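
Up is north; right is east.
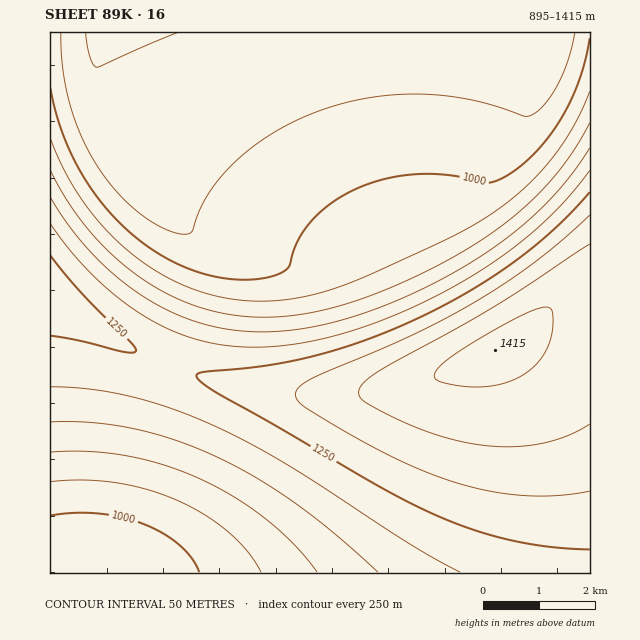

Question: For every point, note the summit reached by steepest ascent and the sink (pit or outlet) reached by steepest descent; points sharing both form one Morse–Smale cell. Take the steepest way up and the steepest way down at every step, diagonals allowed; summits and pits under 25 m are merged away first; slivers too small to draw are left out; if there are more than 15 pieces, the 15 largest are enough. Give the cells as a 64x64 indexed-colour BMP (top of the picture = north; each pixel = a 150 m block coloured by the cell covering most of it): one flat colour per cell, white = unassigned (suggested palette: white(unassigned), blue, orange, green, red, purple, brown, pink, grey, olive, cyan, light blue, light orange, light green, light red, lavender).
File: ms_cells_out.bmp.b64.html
<image width="64" height="64" href="data:image/bmp;base64,Qk12CAAAAAAAAHYAAAAoAAAAQAAAAEAAAAABAAQAAAAAAAAIAAATCwAAEwsAABAAAAAAAAAA////ALR3HwAOf/8ALKAsACgn1gC9Z5QAS1aMAMJ34wB/f38AIr28AM++FwDox64AeLv/AIrfmACWmP8A1bDFACIiIiIiIiIiIiIiIiIiIiIiIiIiIiIiIiIiIiIiIiIiIiIiIiIiIiIiIiIiIiIiIiIiIiIiIiIiIiIiIiIiIiIiIiIiIiIiIiIiIiIiIiIiIiIiIiIiIiIiIiIiIiIiIiIiIiIiIiIiIiIiIiIiIiIiIiIiIiIiIiIiIiIiIiIiIiIiIiIiIiIiIiIiIiIiIiIiIiIiIiIiIiIiIiIiIiIiIiIiIiIiIiIiIiIiIiIiIiIiIiIiIiIiIiIiIiIiIiIiIiIiIiIiIiIiIiIiIiIiIiIiIiIiIiIiIiIiIiIiIiIiIiIiIiIiIiIiIiIiIiIiIiIiIiIiIiIiIiIiIiIiIiIiIiIiIiIiIiIiIiIiIiIiIiIiIiIiIiIiIiIiIiIiIiIiIiIiIiIiIiIiIiIiIiIiIiIiIiIiIiIiIiIiIiIiIiIiIiIiIiIiIiIiIiIiIiIiIiIiIiIiIiIiIiIiIiIiIiIiIiIiIiIiIiIiIiIiIiIiIiIiIiIiIiIiIiIiIiIiIiIiIiIiIiIiIiIiIiIiIiIiIiIiIiIiIiIiIiIiIiIiIiIiIiIiIiIiIiIiIiIiIiIiIiIiIiIiIiIiIiIiIiIiIiIiIiIiIiIiIiIiIiIiIiIiIiIiIiIiIiIiIiIiIiIiIiIiIiIiIiIiIiIiIiIiIiIiIiIiIiIiIiIiIiIiIiIiIiIiIiIiIiIiIiIiIiIiIiIiIiIiIiIiIiIiIiIiIiIiIiIiIiIiIiIiIiIiIiIiIiIiIiIiIiIiIiIiIiIiIiIiIiIiIiIiIiIiIiIiIiIiIiIiIiIiIiIiIiIiIiIiIiIiIiIiIiIiIiIiIiIiIiIiIiIiIiIiIiIiIiIiIiIiIiIiIiIiIiIiIiIiIiIiIiIiIiIiIiIiIiIiIiIiIiIiIiIRERERERESIiIiIiIiIiIiIiIiIiIiIiIiIiIiIiERERERERERERERESIiIiIiIiIiIiIiIiIiIiIiIiERERERERERERERERERERIiIiIiIiIiIiIiIiIiIiIRERERERERERERERERERERERIiIiIiIiIiIiIiIiIiERERERERERERERERERERERERERIiIiIiIiIiIiIiIhERERERERERERERERERERERERERERIiIiIiIiIiIiIRERERERERERERERERERERERERERERERIiIiIiIiIiERERERERERERERERERERERERERERERERESIiIiIiIiERERERERERERERERERERERERERERERERERESERESIhERERERERERERERERERERERERERERERERERERERERIhEREREREREREREREREREREREREREREREREREREREREhERERERERERERERERERERERERERERERERERERERERERERERERERERERERERERERERERERERERERERERERERERERERERERERERERERERERERERERERERERERERERERERERERERERERERERERERERERERERERERERERERERERERERERERERERERERERERERERERERERERERERERERERERERERERERERERERERERERERERERERERERERERERERERERERERERERERERERERERERERERERERERERERERERERERERERERERERERERERERERERERERERERERERERERERERERERERERERERERERERERERERERERERERERERERERERERERERERERERERERERERERERERERERERERERERERERERERERERERERERERERERERERERERERERERERERERERERERERERERERERERERERERERERERERERERERERERERERERERERERERERERERERERERERERERERERERERERERERERERERERERERERERERERERERERERERERERERERERERERERERERERERERERERERERERERERERERERERERERERERERERERERERERERERERERERERERERERERERERERERERERERERERERERERERERERERERERERERERERERERERERERERERERERERERERERERERERERERERERERERERERERERERERERERERERERERERERERERERERERERERERERERERERERERERERERERERERERERERERERERERERERERERERERERERERERERERERERERERERERERERERERERERERERERERERERERERERERERERERERERERERERERERERERERERERERERERERERERERERERERERERERERERERERERERERERERERERERERERERERERERERERERERERERERERERERERERERERERERERERERERERERERERERERERERERERERERERERERERERERERERERERERERERERERERERERERERERERERERERERERERERERERERERERERERERERERERERERERERERERERERERERERERERERERERERERERERERERERERERERERERERERERERERERERERERERERERERERERERERERERERERERERERERERERERERERERERERERERERERERERERERERERERERERERERERERERERERERERERERERERERERERERERERERERERERERERERERERERERERERERERERERER"/>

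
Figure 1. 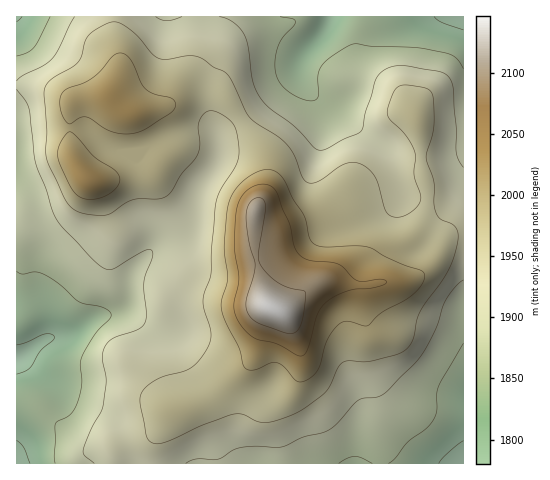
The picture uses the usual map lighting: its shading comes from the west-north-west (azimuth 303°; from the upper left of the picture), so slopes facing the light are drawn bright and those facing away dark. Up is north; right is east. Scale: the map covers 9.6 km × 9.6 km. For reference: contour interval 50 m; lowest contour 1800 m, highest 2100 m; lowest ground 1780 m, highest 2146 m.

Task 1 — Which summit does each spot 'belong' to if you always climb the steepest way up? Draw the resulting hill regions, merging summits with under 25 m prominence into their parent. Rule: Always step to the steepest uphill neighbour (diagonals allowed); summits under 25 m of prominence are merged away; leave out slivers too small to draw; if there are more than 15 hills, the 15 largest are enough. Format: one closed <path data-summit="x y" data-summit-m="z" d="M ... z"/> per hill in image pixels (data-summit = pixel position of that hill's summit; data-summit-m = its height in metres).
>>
<path data-summit="272 308" data-summit-m="2146" d="M463 16l-133 0-8 18-19 21-7 18-38 35-34 22-6 7 0 22-5 10-15 21-7 34-5 8-8 7-21 7-17 17-10 14-3 22-8 12-25 7-27 18-21 3 0-20-12-43 0-13 6-33-1-15-5-18-8-9-10-8 1 284 447-1z"/><path data-summit="88 179" data-summit-m="2049" d="M329 16l-55 0-5 6-27 12-12 11-16 25-3 13-1 27 6 25-6-5-29 3-15 4-23 14-9 1-12 0-12-3-8-5-12-11-9-5-47 1-12 3-6 4 0 43 18 18 5 18 1 15-6 33 0 13 12 43 2 19 19-2 24-17 24-5 8-7 4-8 3-22 10-14 17-17 23-8 9-9 9-39 15-21 5-10 1-12-2-9 7-8 34-22 38-35 9-21 19-21z"/><path data-summit="110 98" data-summit-m="2037" d="M273 16l-256 0-1 118 18-5 47-1 9 5 15 14 17 5 21-1 23-14 27-7 17 0 6 5-6-25 0-19 4-21 12-21 11-12 32-15z"/>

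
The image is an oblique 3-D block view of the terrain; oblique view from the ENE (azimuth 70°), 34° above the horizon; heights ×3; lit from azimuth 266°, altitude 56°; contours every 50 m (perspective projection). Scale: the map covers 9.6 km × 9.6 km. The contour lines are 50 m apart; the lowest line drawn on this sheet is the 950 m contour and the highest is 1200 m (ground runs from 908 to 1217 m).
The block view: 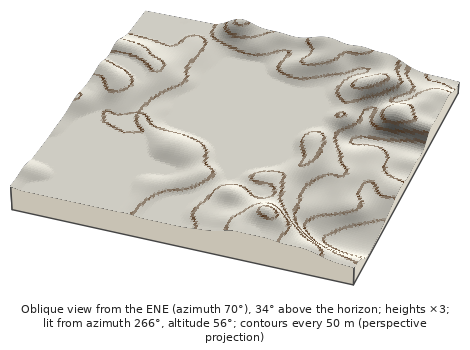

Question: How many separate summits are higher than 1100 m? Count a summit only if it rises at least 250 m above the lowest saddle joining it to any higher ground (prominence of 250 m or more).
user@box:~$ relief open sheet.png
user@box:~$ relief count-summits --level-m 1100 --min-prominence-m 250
1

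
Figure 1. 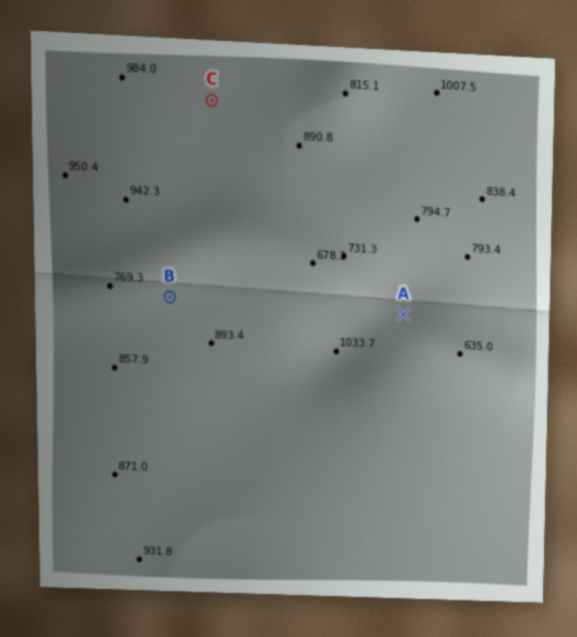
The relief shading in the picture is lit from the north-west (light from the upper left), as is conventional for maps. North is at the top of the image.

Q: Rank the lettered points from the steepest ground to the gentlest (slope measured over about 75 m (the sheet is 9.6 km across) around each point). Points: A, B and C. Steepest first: A B C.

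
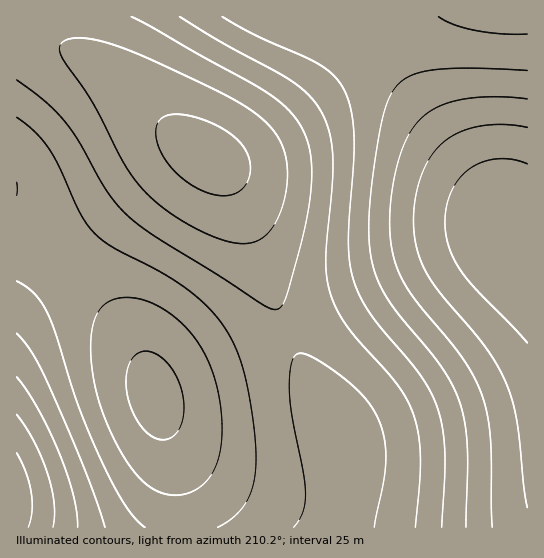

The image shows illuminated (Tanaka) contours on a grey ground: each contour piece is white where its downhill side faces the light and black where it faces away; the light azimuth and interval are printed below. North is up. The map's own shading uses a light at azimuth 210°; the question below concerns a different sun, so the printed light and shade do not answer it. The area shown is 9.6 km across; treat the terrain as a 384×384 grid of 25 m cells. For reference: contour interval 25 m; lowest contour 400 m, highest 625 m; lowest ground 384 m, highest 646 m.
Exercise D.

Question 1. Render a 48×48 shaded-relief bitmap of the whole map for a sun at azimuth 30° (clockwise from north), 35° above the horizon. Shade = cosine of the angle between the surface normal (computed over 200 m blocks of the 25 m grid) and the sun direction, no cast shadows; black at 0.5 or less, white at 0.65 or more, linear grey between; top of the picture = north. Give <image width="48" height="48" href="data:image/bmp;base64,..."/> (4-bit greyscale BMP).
<image width="48" height="48" href="data:image/bmp;base64,Qk32BAAAAAAAAHYAAAAoAAAAMAAAADAAAAABAAQAAAAAAIAEAAATCwAAEwsAABAAAAAAAAAAAAAAABEREQAiIiIAMzMzAERERABVVVUAZmZmAHd3dwCIiIgAmZmZAKqqqgC7u7sAzMzMAN3d3QDu7u4A////AGZlVVREREVVVmZnd3d3d3d3dmZlVVVVZmVVVEREREVVZmZ3d3iIiHd3dmZlVVVVZlVEREM0REVVZmd3iIiIiId3dmZlVVVVZkREMzMzREVWZnd4iIiIiIh3dmZVVVVVZkQzMzMzNEVWZ3eIiIiIiIh3dmZVVVVVZjMzMzMzRFVmd3iImZmIiId3dmVVVVVVZjMyIiMzRFVmd4iJmZmYiId3ZmVVVVVVVjMiIiMzRFZneIiZmZmYiId3ZlVVVVVVVTIiIiMzRVZ3iImZmZmYiHd2ZVVVRFVVVSIiIjM0RWZ4iJmZmZmYh3dmZVVERERVVSIiIzNEVWd4iZmZmZmIh3ZmVVRERERFVTMzMzRFVneImZqqmZmId2ZlVERERERFVTMzM0RFZniJmaqqmZiHd2ZVREQzM0REVTMzNERWZ4iZmqqqmZiHdmVURDMzMzREVTM0REVWd4mZqqqqmYh3ZlVEQzMzMzREVTRERFVmeImaqqqqmYh3ZlREMzMzMzREVURERVZniJmqqqqqmYh2ZVRDMzMzMzREVURFVWZ3iZqqq6qqmYd2ZVRDMzIjMzREVURVVmd4iZqru7qqmYd2VUQzMzIzMzRFVUVVZmeImaq7u7qqmYd2VUQzMzMzM0RFVlVWZneImqq7u7qqmIdmVUQzMzMzM0RFVlVWZ3iJmqu7u7qqmIdmVUQzMzMzNERVZlVmd4iZqru7u7qqmIdmVURDMzMzREVVZlZmd4iZqru7u7qqmIdmVUREMzNERFVWZ2ZneImaq7u7u7qqmIdmVURERERERVVmd2Z3iJmqq7u7u7qpmIdmVVRERERFVVZmd2d3iJmqu7u7u7qpmIdmVVVEREVVVWZnd3d4iZqqu7u7u6qpmHdmVVVERVVVZmZ3eHeImZqru7u7u6qZiHdmVVVVVVVWZnd3iHiImaqru7u7uqqZiHZmVVVVVVVmZ3d4iIiJmqqru7u7qqmYh3ZlVVVVVWZmd3iIiYiZmqq7u7uqqpmId2ZlVVVVVWZnd4iImZmZqqq7u6qqmZiHdmZVVVVVVmZ3eIiJmZmqqqu7uqqpmIh3ZlVVVVVVZmd3iImZmZqqqru6qqmZiHd2ZVVURVVVZmd4iJmZqqqqu7uqqpmIh3ZlVURERFVVZneIiZmqqqq7u7qqqZiHdmVVREREREVWZ3eImZqqqru7u6qqmYh3ZlVERDM0REVWZ3iJmaqqu7u7u6qpmIdmVURDMzMzREVWZ3iJmqqru7u7uqqZiHZlVEMzMzMzRFVmd4iZqqq7u7u7qqmYh2ZVRDMzMzMzRFVmd4iZqqu7u7uqqZmHdmVUQzMiIjMzRFVneImZqqu7u6qqmYh3ZlVEMzIiIjM0RVZneImaqqq7u6qZmId2ZVRDMyIiIjM0RVZniImaqqqqqpmYh3dmVUQzMiIiIzNEVWZ3iJmZqqqqqoiHd2ZVREMzIiIiMzRFVmd3iJmZqqqqqnd2ZlVUQzMyIiIjM0RVVmd4iJmZmZmZmXdmZVVEQzMyIiIzNERVZnd4iJmZmZmZmQ=="/>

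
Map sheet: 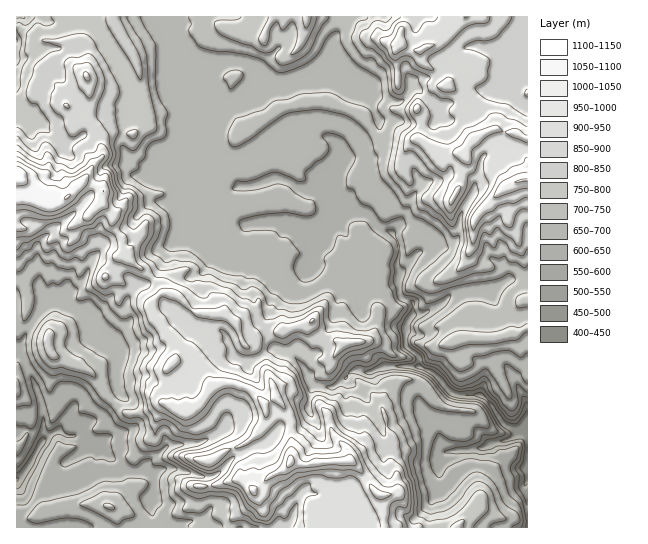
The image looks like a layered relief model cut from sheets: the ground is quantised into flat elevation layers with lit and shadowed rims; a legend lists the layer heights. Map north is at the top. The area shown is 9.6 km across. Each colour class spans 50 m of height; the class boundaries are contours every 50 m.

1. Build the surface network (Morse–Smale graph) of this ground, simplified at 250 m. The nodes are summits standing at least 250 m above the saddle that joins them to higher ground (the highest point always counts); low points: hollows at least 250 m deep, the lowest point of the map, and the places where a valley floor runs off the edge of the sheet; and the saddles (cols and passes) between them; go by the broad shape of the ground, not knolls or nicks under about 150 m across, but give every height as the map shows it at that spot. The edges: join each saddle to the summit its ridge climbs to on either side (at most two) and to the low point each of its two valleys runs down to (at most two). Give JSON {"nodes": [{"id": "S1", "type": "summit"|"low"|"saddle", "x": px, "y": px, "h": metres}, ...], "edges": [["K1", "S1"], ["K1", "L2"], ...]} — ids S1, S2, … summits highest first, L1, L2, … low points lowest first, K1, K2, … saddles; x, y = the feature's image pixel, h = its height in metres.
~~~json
{"nodes": [
{"id": "S1", "type": "summit", "x": 17, "y": 178, "h": 1137},
{"id": "S2", "type": "summit", "x": 525, "y": 181, "h": 1052},
{"id": "L1", "type": "low", "x": 523, "y": 430, "h": 401},
{"id": "L2", "type": "low", "x": 17, "y": 479, "h": 450},
{"id": "K1", "type": "saddle", "x": 153, "y": 279, "h": 855},
{"id": "K2", "type": "saddle", "x": 162, "y": 39, "h": 676}],
"edges": [["K1", "S1"], ["K1", "L1"], ["K1", "L2"], ["K2", "S1"], ["K2", "S2"], ["K2", "L1"]]}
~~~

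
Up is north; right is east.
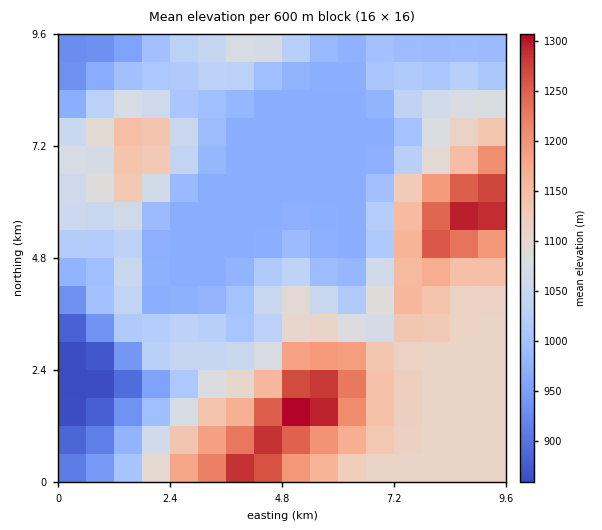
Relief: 860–1320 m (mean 1060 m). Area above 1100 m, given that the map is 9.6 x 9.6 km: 32.4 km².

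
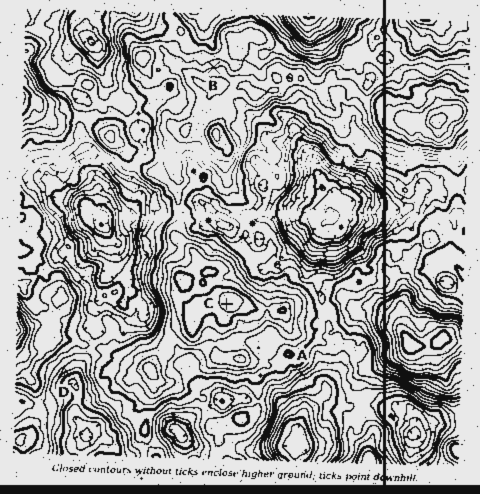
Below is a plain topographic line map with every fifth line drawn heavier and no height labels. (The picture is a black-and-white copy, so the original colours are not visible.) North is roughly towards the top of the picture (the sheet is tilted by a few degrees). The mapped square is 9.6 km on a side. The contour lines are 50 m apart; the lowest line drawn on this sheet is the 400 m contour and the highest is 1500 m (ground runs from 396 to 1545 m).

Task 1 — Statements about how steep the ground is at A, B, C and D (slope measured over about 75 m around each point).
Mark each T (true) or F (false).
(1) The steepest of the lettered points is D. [F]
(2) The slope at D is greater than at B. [T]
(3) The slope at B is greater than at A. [F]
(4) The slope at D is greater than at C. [T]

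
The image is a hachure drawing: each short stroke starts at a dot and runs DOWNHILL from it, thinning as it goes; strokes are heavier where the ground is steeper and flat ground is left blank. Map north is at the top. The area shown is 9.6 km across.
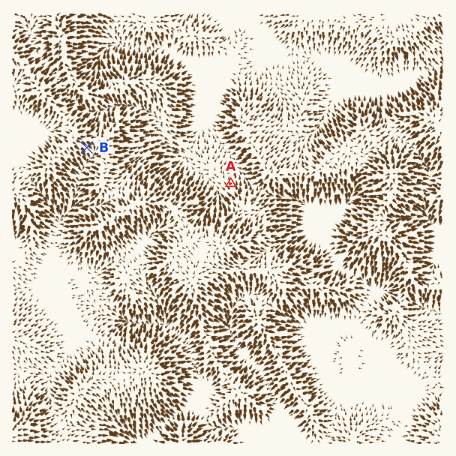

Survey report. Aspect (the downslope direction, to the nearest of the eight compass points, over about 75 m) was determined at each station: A N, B SE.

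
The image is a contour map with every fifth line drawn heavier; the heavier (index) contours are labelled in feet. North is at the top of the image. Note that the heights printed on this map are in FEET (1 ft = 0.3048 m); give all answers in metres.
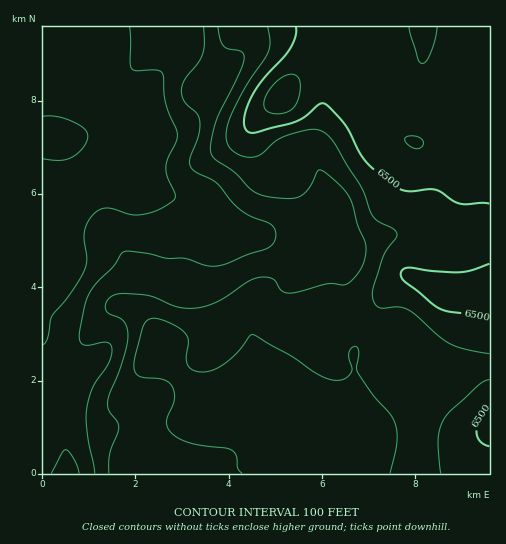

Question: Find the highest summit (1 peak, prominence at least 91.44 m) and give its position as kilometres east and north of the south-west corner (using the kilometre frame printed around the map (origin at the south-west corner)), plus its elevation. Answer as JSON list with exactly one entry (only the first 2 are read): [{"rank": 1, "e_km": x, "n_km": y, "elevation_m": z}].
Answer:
[{"rank": 1, "e_km": 5.16, "n_km": 8.11, "elevation_m": 2028}]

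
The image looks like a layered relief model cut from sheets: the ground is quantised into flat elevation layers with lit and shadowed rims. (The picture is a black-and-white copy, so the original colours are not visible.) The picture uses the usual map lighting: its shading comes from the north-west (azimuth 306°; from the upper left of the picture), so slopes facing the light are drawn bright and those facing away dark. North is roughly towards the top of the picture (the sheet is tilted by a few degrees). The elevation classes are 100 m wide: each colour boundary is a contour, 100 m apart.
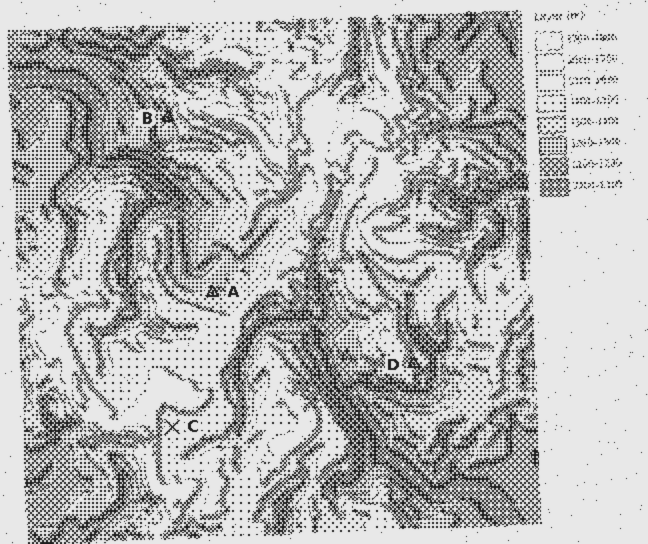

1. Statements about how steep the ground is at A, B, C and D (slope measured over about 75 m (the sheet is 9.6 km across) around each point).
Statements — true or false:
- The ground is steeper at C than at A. false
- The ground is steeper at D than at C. true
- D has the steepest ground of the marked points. false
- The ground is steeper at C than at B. false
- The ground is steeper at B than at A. true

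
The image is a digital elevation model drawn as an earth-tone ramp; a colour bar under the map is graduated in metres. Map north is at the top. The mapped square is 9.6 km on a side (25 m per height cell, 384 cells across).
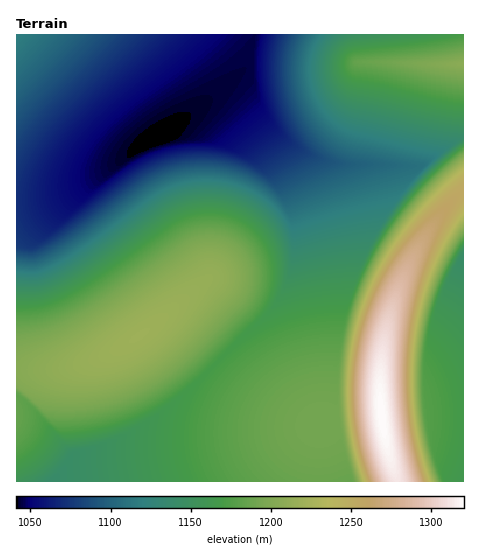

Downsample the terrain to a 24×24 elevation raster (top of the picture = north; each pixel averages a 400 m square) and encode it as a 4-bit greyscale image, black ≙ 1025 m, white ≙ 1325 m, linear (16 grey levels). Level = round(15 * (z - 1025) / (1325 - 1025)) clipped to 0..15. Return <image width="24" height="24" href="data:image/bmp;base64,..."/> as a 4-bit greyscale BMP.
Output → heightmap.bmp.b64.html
<image width="24" height="24" href="data:image/bmp;base64,Qk2WAQAAAAAAAHYAAAAoAAAAGAAAABgAAAABAAQAAAAAACABAAATCwAAEwsAABAAAAAAAAAAAAAAABEREQAiIiIAMzMzAERERABVVVUAZmZmAHd3dwCIiIgAmZmZAKqqqgC7u7sAzMzMAN3d3QDu7u4A////AHZmZnd3eIiIiK7sh3dmZnd3iIiIiM7rh4d3d3d3iIiIic/qd4iIiHd3iIiIid/qd4mZmYh3eIiIid/Zd5mZmZmHeIiIid/Zd5mZqpmYd4iIid7Zd5mZqqqZh3eIiM7ad4iJmaqpmHd3eL7ad3eImZqpmYd3d63bd2Z3iJmZmYd3d4zchkVWd4mZmYhmZnrcpzNFZniJmYdmZmi8uCIjRWeIiHZVVVasyiIiNFZ3d2VEVVV6yyIhI0VWZlREREVYqyIhESNERDMzRERFiiIhERIiIiIzNERFVzIiERERESIjRFVVZjMiIRERERI0VVZmZzMyIhERERI0Vmd3d0MzIiERERI0Z3eIiEQzMiIRERI0Z4iImURDMyIhERI0Vnd3eA=="/>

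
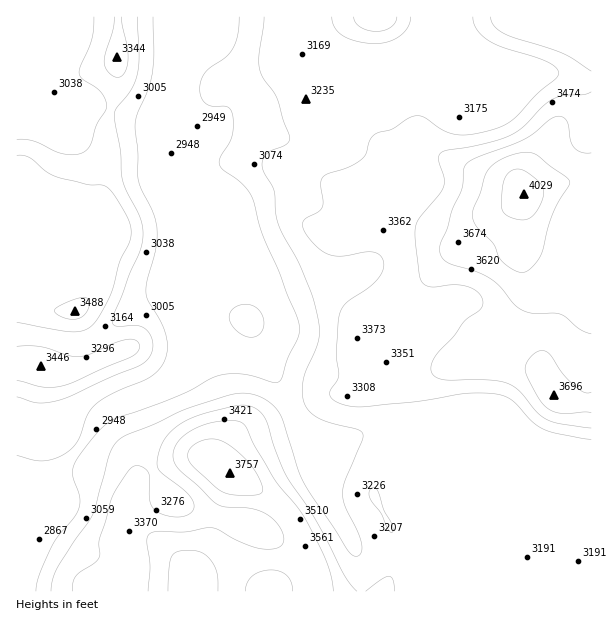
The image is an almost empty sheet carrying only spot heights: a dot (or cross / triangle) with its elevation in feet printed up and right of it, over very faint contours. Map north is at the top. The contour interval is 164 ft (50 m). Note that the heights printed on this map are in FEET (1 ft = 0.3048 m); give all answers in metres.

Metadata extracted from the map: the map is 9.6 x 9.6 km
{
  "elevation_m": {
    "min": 850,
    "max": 1230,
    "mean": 990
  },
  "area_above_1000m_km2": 36.7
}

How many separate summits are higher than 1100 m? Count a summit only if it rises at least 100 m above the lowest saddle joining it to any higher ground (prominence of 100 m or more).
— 2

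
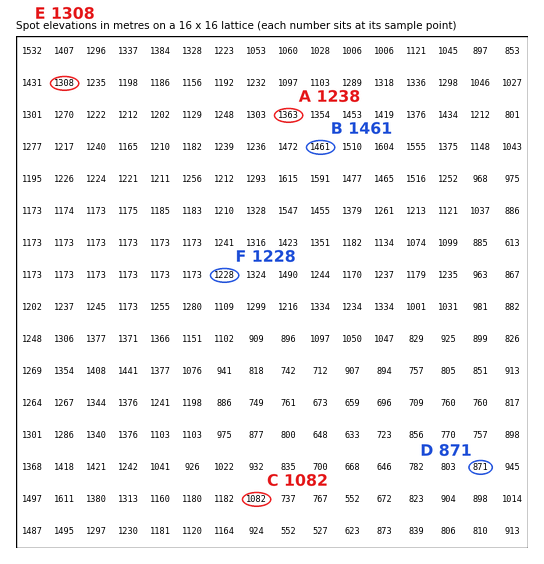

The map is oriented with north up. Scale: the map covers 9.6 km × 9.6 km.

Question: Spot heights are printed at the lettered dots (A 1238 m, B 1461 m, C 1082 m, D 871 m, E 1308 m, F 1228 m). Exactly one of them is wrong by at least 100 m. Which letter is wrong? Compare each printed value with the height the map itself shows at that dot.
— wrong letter A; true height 1363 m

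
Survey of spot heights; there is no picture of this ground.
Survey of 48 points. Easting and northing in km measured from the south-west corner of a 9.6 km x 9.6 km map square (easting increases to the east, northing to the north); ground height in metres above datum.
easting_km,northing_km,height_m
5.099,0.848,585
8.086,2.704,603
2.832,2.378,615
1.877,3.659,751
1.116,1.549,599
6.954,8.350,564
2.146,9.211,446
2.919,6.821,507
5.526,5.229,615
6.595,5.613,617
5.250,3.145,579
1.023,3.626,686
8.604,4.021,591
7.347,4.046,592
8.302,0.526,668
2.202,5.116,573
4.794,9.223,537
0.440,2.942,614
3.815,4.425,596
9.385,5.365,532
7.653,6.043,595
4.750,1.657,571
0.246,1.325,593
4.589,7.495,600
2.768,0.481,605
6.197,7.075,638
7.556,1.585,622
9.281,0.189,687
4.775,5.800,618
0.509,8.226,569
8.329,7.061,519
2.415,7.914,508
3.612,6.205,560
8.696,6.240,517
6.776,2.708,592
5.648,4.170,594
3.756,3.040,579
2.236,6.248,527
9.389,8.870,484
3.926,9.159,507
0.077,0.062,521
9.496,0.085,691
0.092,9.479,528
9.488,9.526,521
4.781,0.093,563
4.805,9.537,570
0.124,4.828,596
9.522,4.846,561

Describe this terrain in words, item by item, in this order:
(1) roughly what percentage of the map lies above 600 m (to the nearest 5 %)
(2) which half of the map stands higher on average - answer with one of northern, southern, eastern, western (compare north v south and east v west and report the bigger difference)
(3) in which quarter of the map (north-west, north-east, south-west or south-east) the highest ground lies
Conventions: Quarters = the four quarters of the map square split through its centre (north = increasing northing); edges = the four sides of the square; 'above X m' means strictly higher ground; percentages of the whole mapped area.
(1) About 35 % of the map lies above 600 m.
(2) The southern half stands higher on average than the northern half.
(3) The highest ground is in the south-west quarter.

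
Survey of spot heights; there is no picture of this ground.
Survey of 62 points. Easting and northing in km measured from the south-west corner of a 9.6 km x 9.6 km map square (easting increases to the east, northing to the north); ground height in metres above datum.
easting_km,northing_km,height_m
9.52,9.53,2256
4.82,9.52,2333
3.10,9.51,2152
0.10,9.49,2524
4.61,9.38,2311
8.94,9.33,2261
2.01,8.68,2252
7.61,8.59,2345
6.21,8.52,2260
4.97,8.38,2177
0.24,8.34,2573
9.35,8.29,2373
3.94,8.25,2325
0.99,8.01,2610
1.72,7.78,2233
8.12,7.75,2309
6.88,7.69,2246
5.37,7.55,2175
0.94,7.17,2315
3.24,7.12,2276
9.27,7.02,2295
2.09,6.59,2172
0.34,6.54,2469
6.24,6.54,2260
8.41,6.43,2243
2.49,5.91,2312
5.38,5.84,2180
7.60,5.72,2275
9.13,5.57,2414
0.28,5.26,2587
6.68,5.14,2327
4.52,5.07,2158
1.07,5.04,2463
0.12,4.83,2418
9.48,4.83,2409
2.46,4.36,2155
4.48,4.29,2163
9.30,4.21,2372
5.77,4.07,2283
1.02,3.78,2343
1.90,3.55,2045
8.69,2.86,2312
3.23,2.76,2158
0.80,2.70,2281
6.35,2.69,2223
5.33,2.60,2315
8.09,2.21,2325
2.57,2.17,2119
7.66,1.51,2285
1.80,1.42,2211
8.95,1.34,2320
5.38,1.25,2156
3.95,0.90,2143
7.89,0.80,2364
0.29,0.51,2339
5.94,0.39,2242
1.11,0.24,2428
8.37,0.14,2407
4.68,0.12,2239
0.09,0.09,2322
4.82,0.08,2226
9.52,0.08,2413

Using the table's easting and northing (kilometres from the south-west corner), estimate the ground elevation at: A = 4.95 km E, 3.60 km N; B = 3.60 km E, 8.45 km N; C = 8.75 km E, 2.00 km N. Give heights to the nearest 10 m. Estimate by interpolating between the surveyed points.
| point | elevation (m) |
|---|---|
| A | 2230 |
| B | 2320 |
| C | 2300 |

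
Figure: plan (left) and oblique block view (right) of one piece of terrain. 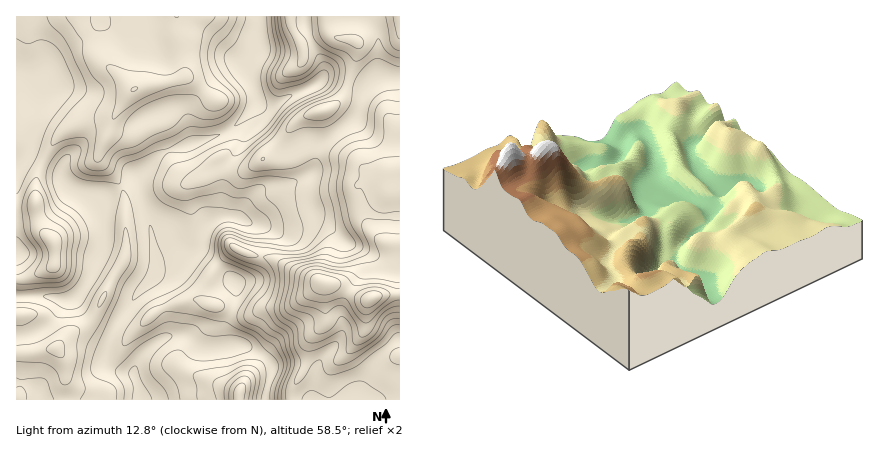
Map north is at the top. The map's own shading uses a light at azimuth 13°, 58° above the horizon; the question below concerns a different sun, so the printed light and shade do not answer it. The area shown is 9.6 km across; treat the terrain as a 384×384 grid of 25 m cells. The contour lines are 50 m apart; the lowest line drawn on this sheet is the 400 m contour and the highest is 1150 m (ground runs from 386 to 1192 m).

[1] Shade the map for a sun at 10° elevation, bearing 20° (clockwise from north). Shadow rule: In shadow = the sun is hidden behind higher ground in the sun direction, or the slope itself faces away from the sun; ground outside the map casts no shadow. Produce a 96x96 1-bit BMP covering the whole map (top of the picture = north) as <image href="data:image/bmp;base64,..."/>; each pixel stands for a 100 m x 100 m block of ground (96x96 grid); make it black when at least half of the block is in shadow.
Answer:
<image width="96" height="96" href="data:image/bmp;base64,Qk2+BAAAAAAAAD4AAAAoAAAAYAAAAGAAAAABAAEAAAAAAIAEAAATCwAAEwsAAAIAAAAAAAAA////AAAAAAAAAAAAAAAAB+AAAAAAAAAAAAAAB4AAgAAAAAAAAAAAB4AB4AAAAAAAAAAAB8AB8AAAAAAAAAAAB+AB+AAAAAAAAAAAB/AB/AAAAAAAAAAAB/AB/AABgAAAAAAAB/gB/gABwAAAAAAAB/4A/wADwAAAAAAAD//w/wABgAAAAAAAH//4/8AAAAAAAAAD///5/+AAAAAAAAAH//////AAAAADgAAH//////gAAAADwAAH//////wAAAABwAAP//8///wAAAAB5wwH//+P/h4AAAAA//+H///A/x8AAAAAf//H///g/78AAAAAB//j///w//8AAAAAA//gH//w//8AAAAAA//gB//9//8AAAAAAf+AAH////8AAAAAAAAAAA////8P4AAAAAAAAAP//H//8AAAAAADAAD/4AH/+AAAAAAPwAA/AAD/+AAAAAAf4AAAAAD//AAAAAA//AAAAAA/+AAAAAA//4AAAAAP8AAAAAA//8AAAAAD4AAAAAA//+AAAAAAAAAAAAA//8AAAAAAAAAAAAA//4AAAAAQAAAAAAA//AAAAAA+AAAAAAA/4AAAAAB/AAAAAAB/gAAAAAB/AAAAAAB+AAAAAwB/AAAAAAA4AAAAH8B+AAAAAAAAAAAAP4B8AAAAAAAAAAAAfwB4AAAAAAAAAAAAfgAgAAAAAAAAAAAAfAAAAAAAAAAAAAAAeAAAAAAAAAAAAAAAcAAAAAAAAAABgAAAAAAAAAAAB4ADwAAAAAAAAAAAD8AH4AAAAAAAAAAAH+AH4AAAAAAAAEAAH/4P8AAAwAAAAfAAH/8P8AAAQAAAAfwAD4+H/AAAAAAAA/4AAAMH/gAAAAAAA/8AAAAH/4AAAAAAA/8AAAAA/+AAAAAAA/8AAAAAf/gAAAAAA/8AAAAAP/wAAAAAA/4cAAAAP/wAAAAAAHg+AAAADgAAAAAAGAA/AAAAAAAAAAAAPAB/wAAAAAAAAAAAPgB/8AAAAAAAAAAAHwB/+AAAAAAAAAAAH4AD/gAAAAAAAAAAH4AAfx8AAAAAAAAAD4AAP5/AAADwAAAAAAAAB5/gAAH4AAAAAAAAAB/wAAH8AAAAAAAAAB/wAAH8AAAAAAAAAA/4AAH+AAAAAAAAAAf4AAD+AAAAAAAAAAH8AQAAAAAAAAAHwABwA8AAAAAAAAAH+AAAA+AAAAAAAAAD/4AAB/gAAAAAAAAB/8AAB/wAAAAAAAAA/+AAB/8AAAAAAAAAD+AAA//4AAAAAAAAAAAAA//+AAAAAAAAAAAAA///AAAAAAAAAAAAAP//gAwAAYAAAAAAAA//gBwAAcAAAAAAAAH/wB4AAYAAAAAAAAA/4B8AAAAAAAAAA4A/8B8AAAAAAAAAA+A/8B8AAAAAAAAAA/A/+B8AAAAAAAAAA/g/+A8AAAAAAAAAA/w/8AcAAAAAAAAAA/g/AAAAAAAAAAAAA/gcAAAAAAAAAAAAAfgQAAAAAAAAAAAAAfAAAAAAAAAAAAAAAfAAAAAAAAAAAAAAAeAAAAAAAAAAAAAAAeAAAAA="/>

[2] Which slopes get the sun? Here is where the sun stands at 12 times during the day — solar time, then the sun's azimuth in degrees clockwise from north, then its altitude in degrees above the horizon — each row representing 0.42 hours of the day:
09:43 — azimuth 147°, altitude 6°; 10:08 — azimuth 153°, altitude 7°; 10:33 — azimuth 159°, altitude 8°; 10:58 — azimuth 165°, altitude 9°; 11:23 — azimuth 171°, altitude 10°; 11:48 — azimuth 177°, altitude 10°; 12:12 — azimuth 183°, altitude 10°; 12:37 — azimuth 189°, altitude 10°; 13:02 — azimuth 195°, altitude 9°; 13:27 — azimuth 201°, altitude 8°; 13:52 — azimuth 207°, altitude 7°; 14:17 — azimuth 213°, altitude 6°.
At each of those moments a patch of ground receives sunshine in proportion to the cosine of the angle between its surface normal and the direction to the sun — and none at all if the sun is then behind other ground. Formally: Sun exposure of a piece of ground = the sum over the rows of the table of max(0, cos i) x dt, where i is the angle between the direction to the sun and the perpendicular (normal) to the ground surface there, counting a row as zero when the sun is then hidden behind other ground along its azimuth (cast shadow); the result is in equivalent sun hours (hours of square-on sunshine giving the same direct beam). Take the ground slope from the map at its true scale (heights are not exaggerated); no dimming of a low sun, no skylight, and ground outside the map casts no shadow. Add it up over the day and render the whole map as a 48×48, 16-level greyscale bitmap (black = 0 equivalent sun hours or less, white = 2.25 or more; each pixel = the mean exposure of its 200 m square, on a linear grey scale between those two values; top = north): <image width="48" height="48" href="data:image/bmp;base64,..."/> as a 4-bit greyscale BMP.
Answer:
<image width="48" height="48" href="data:image/bmp;base64,Qk32BAAAAAAAAHYAAAAoAAAAMAAAADAAAAABAAQAAAAAAIAEAAATCwAAEwsAABAAAAAAAAAAAAAAABEREQAiIiIAMzMzAERERABVVVUAZmZmAHd3dwCIiIgAmZmZAKqqqgC7u7sAzMzMAN3d3QDu7u4A////AEVVZ4dmZVVVZmZlVWZVZ3VVZ2ZmVVVWZkVmaJdUQyNGeIdlVVQhR3QzaYd3ZmZmdmZ3ZnUyEBJGiYd2ZDIAA2QhN4eJmHZmZoiJh3ZTIkVWZ3dkIQAAACMiJHd6y6hmZqqqqHdmRXl1RFUxAAAAABNVRHdXvblmZ3eJl1VnZXmnMiIiEAAAABR4mZpzWtyWVRETRUVndViqYhATRDIAAEeIis3HNt/qUiEAAUZ4hkWctzIjVmVDNoqoZpzshZ7+lXYxACRol0Na3Jh2ZneL7szchVi9pmm7uqmFIAE3mEIlrLuqmImb3brOyFV5mZqqzmZlIAAUiWMRSKu7vMuFWJms3Kh3i83d7gAAAAADeYUhAViqmYdiI1VXvdy7u6zv/wAAEhASSJZBAAEkUyEhEREjWM3d2VWL3Yd5rKUhFYdTEAAAJDISEQIzNHqrpRABIs3//9lCEnl0MhAAFGQzMiNERFZlUgAAACSN/rhTEWqWVDIRElZniIdlQyEAAAAAAAAkd3ZTITiXVEQyESe+/8l0EAAAAAAAAhETRVVUMiVmVVRDIRj//JYgAAAAAAAAJEVndmZlQzNVVVVEMjjbUhAAAAAAAAADRXm5ZWd2REREVVVVQ0VBAAAAAAAAAABGVImFIkVVREREVVVWVDEAAAAAAAAAABNBAGZBABI0RFREVVVmZCAAAAAAAAAAATQQAFZBAAEjREREVWZ3ZUEAAAAAEAAAAkMyI1d0AAEkREM0VoiYdlQQABIzMhAAE0RWZkVUEAE0REM0aKu6mHVCEkVUMyIiRmVndyISIRNEVVM0aKq7uod5hUVEMyM1d2VmZiEBIjRneHQ0Vmd3mqmZqWVEMyNFVVVVVSITQ0et7ZREQzREVniIm6l2UyI0RFVVVTIlZVnf/IZmQyIjNFVVesyph1REQ1VEVTImh1VpqIq5ZCEAE1VCJYh3eIhmVEQyIkQ1qnQ0eb3tpjEAACRBASRVVXdUMhEQAGU0jMlUarzMy4UgAAARAAFGVVUyEAABIlVDSd2VR5h5vNyWMQAAAAA2dmZSEAADRVVDJHmWRWVFeau7qWIAEAAViZmGIAAkVUVDIjVmVXdURFeavMyDEQABWs3KUhFFVERDIRNFRGmXVEVoms23MRAAA3rMpkREMkREMhEjM1m7mGZneJq4QhEQAAEliFQyEEREMhEjNEes3LqZhlREMiRBAAAAJlMQAEVURDM0VVVovMzLlRABE0eWIAAABFQgAFVVVVVnh2QjRWiZdBAAE1eslAAAFWUyEVVVVWeIh1IQABJEQyERI0RZzGEAJYdUVWZlVniHZTERESMzMyESMzISWbUSVpmIiXdmZ3d1QyIjM0VEREMzNDERNXm9qJuqvHd3eIdTMzRERVZVVWZlRDM0Zljv26qprHd3iIdTM0RVVWZlVniGVEVohUnMqXZ3eWZ4mHZUREVVVVVVVomXVEWJcziFMiJGZmZniHZVRFVVVVVVV5mYZUV4Y0ZTIRJGZmZmZ2ZVVVVVVVVVZ3d3ZUVmZVZVREVWZg=="/>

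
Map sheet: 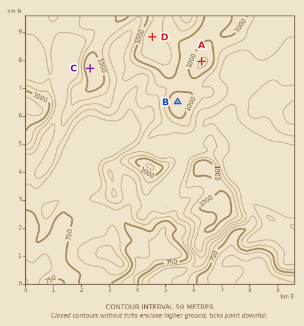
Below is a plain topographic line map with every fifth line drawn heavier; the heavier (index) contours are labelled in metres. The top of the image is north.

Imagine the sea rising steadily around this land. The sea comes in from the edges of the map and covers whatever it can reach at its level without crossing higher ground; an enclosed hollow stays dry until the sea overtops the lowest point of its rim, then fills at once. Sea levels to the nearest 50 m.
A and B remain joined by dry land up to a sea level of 1000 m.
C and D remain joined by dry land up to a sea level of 950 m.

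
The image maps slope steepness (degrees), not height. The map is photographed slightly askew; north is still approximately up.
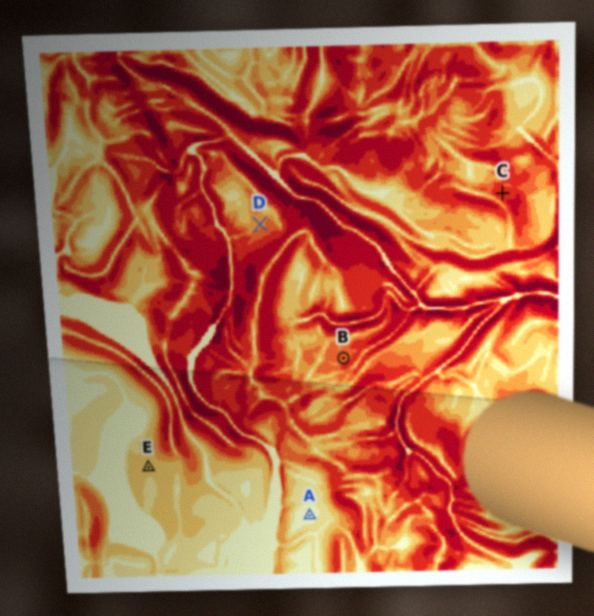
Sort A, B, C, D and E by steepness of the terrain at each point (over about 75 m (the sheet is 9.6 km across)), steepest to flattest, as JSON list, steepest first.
["C", "B", "D", "E", "A"]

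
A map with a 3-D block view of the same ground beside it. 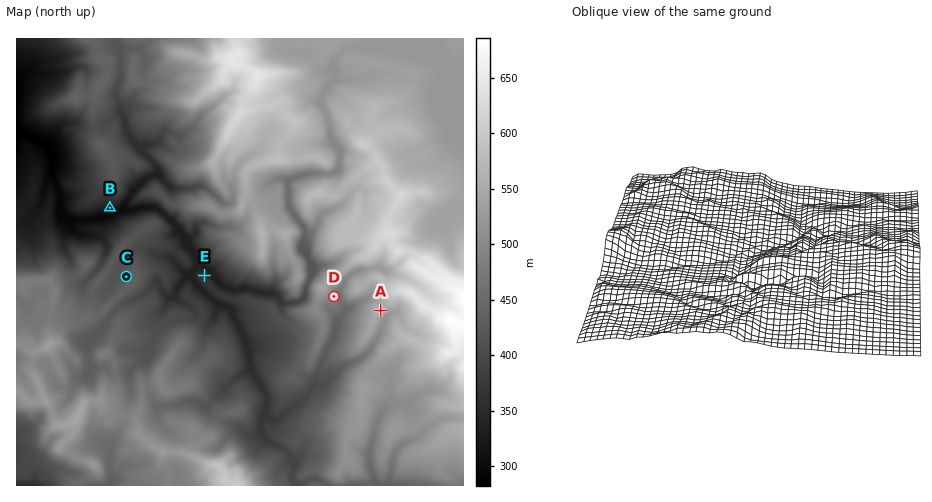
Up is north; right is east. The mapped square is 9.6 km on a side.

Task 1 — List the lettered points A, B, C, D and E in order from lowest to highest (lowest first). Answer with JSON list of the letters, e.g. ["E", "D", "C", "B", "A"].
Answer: ["B", "E", "C", "D", "A"]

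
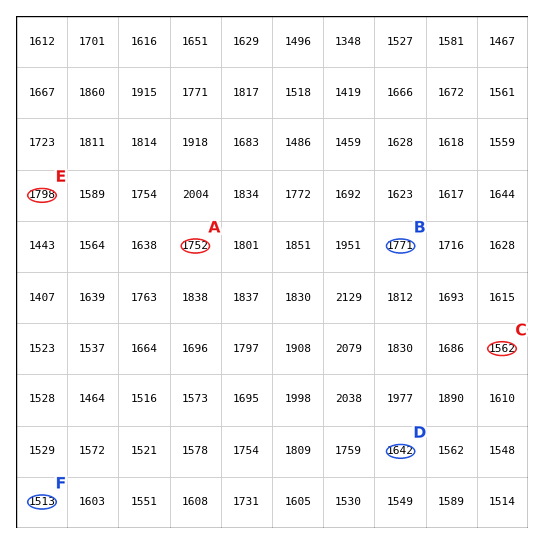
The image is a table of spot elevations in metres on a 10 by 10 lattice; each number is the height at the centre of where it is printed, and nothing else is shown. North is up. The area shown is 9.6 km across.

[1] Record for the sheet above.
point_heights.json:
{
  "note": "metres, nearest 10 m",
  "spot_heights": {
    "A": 1750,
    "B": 1770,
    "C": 1560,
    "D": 1640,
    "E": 1800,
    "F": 1510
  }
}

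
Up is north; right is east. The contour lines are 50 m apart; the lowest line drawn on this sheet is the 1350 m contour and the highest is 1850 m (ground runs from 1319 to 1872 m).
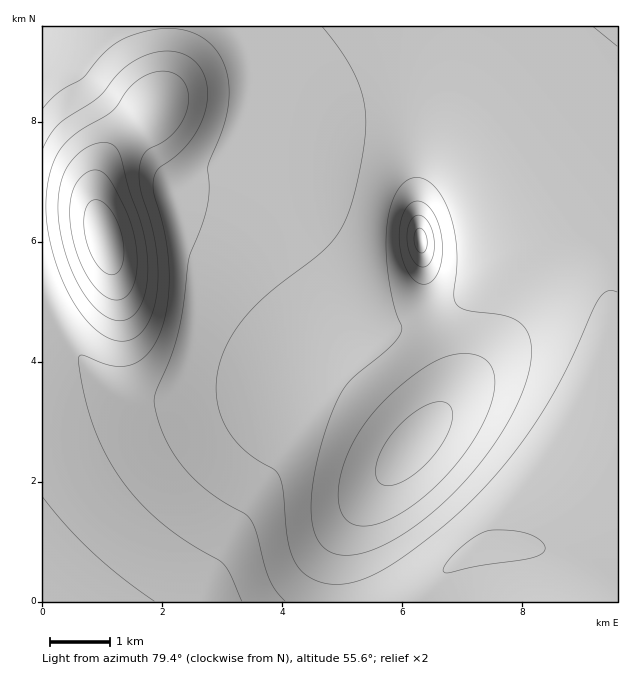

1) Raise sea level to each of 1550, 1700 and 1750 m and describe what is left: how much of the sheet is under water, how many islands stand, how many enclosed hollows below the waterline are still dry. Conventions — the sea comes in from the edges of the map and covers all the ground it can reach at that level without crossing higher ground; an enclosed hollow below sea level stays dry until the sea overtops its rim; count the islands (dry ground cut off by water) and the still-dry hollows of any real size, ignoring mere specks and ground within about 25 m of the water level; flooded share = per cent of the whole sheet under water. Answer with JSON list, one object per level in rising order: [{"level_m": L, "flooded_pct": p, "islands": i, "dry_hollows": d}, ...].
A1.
[{"level_m": 1550, "flooded_pct": 18, "islands": 0, "dry_hollows": 0}, {"level_m": 1700, "flooded_pct": 87, "islands": 1, "dry_hollows": 0}, {"level_m": 1750, "flooded_pct": 94, "islands": 2, "dry_hollows": 0}]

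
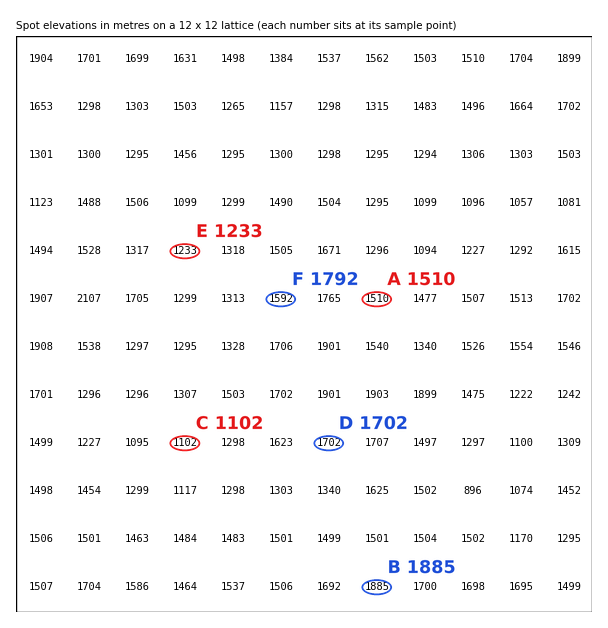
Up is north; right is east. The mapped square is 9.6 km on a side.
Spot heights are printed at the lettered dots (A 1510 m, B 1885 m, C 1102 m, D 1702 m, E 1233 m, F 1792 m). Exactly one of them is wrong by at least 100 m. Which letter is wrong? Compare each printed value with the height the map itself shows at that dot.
F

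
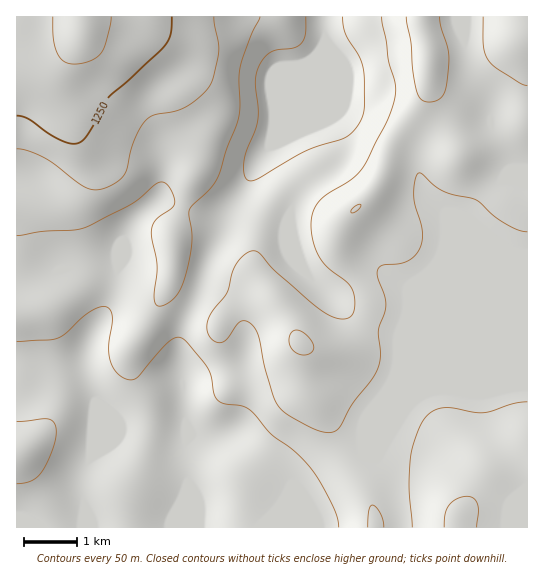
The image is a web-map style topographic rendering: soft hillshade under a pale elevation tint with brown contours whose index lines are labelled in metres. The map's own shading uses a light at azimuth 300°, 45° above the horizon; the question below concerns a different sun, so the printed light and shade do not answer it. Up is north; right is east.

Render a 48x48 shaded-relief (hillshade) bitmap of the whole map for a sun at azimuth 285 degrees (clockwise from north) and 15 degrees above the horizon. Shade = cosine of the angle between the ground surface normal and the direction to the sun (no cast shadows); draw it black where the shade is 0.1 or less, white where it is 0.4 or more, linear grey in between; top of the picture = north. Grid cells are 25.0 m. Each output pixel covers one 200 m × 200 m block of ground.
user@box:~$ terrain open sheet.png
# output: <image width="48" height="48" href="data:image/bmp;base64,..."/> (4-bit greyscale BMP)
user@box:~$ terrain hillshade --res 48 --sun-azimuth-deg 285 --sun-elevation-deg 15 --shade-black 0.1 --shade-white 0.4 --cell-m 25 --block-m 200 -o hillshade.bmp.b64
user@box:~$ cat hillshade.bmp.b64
<image width="48" height="48" href="data:image/bmp;base64,Qk32BAAAAAAAAHYAAAAoAAAAMAAAADAAAAABAAQAAAAAAIAEAAATCwAAEwsAABAAAAAAAAAAAAAAABEREQAiIiIAMzMzAERERABVVVUAZmZmAHd3dwCIiIgAmZmZAKqqqgC7u7sAzMzMAN3d3QDu7u4A////AIiHd4iZh2eIibuoiIiIiry5eJvMqHd4iIiHd4mZh2Z4ibuoiIiImryoeJvMqHd4iIh3Z4mZh2Z4ibuoh4iImruoeJu7qYd3iHdmZ4mZh2Znibuoh4iJq7qYiJq7qZh3iGVVZ4mph2ZnirqYh3iJq7qYiJqqqpiHeFVEVompmGZnmrqZiIiaqqmIiJmqqqmIiGVERniamHZ4mqqpmIiaqpiIiJmaqqmIiHZERXiJqXZ4iZqqmZmqqYiIiJmaqpmImYhlRWiImYZniJmqqpmpmIiIiJmZmZiZmZmGVGiImYZniIiau6mZh3eIiImZmIiZmZmXZWiImYZnmZiJu6mYdmeIiImZiIiZmYmYZWeJmXZXq6iJq7qYdmd4iIiIiIiJmYiIdmiZmGVXrLmJq7qXdmd3iIiIiIiIiIiIdnmph2VorMqJq6qXdmZ3iIiIiIiIiHeHd4q6hlRorMqZq6qHZmZneIiIiIiIiHd3Z5u6hURYvLmJu7qHZmZmeIiIiIiIiHd3ZovLlkNYu6h4vMqHZmZmeIiIiIiIiHd2VXrMp1NYu5dorMqHZmd3eIiIiIiIiHd2VGm8uWRYu5doq8qGZ3h3eIiIiIiIiHd2VFesyoZXq6h4q6l2Z4iHd4iIiIiIiIiHZVaLu5dWmqmJqphmaJmYd4iIiIiIiIiIdmZ5u6hleamZqodmeaqYd4iIiIiIiIiIh3Z5q7p1aaqZqXZniZmId4iIiIiIiIiIiHd4q7uFWKqpmGZ4mZiHeIiIiIiIiHd4iHd4m8uFRquph2eJqYd3iHeIiIiIiHd3iHd4m8yVNZu6hmeauXZniHd4iIiIiHd3d3Znm8yVNXq6hnibunZneHd4iIiIiHd3d2VWm8uGRWmql3isyoZWd3d4iIiIiHd3d2VViruWVWiql3isy5ZVZnd4iIiIiIiIh3VEaJqXZWeaqHis3KhlVnd4iIiIiIiImIZURXmoZVaKqYibzcqFRWeIiIiIiIiJmYdlQ1ipdERoqpiKvNynVWeIiIiIiIiZqYd2VEeqhTNHq6mIms3KZVeJiHd4iIiaqXd2VFeahjI1irqYia3chWeamGZniIiamHZmVVeJh0IkeaupmJzdlmiaqGVniImZl2VVVWeIh1ISV5q6qZvdp2iaqHZniJmZh2VVVWeIh2MSNoiaqqvduXiamHd4iJmYh2VVVWd3h2QhJYiImqvN2oiJh3eJmYmYh2VVVWd3d2UxJXiIiJvN3KiIh2eJqYiId2ZVVXd2ZmUxJXiIiIrM3cqHdmeJqoiHdmZlVWeHZlQhJYiIiIrMzduGZmeJmYiHdmZlRFeIdlQhJoiIiIrMveyWVneJmYiIdmZmREVnd1MRJYiIiIrMzOyVVniZmIiIh2ZmVEVWd1MhFGeIiIrMzNyVVomZmIiZmGVWZVVVZlQyI1ZmiJvMvNyWVpqqmIiaqXVVZmVVZlRDNFZVeau7vNyGV5u7qYiaqXVVZmVVVVRVVWVEabu6vNt1Z5vLqYiaqnVVZmVVVVRWZmQ0esy6vdp1aJvLqQ=="/>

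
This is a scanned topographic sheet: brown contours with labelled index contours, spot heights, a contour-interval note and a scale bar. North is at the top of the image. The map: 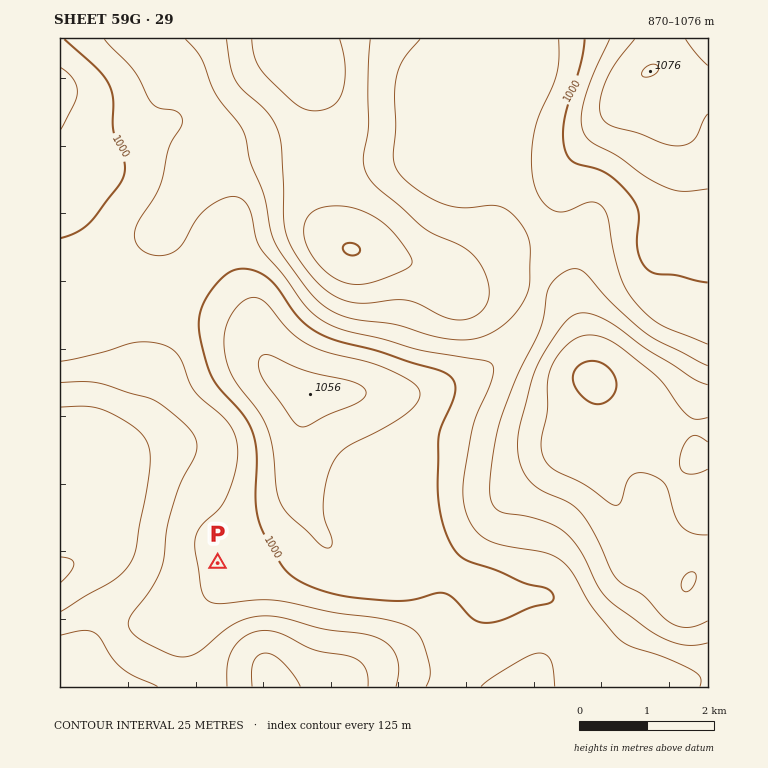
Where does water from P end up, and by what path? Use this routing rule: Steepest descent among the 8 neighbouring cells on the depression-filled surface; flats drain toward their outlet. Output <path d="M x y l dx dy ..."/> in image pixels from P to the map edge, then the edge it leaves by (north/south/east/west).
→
<path d="M218 563l-68 0-9-5-5 0-1-2-10 0-2-1-37 0-7 5-19 8"/>
exit: west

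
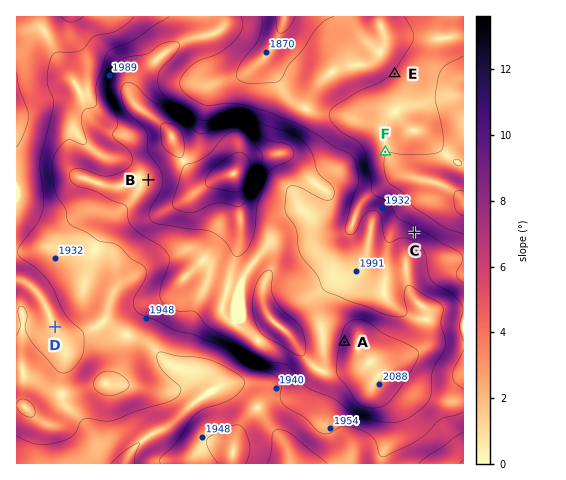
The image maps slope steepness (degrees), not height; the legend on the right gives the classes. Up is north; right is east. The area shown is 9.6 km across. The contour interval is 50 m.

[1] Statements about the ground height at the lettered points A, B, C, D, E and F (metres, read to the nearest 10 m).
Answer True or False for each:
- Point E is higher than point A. False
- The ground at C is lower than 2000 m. True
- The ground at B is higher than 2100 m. False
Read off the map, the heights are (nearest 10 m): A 2070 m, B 2020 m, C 1920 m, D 1880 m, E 1890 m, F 1850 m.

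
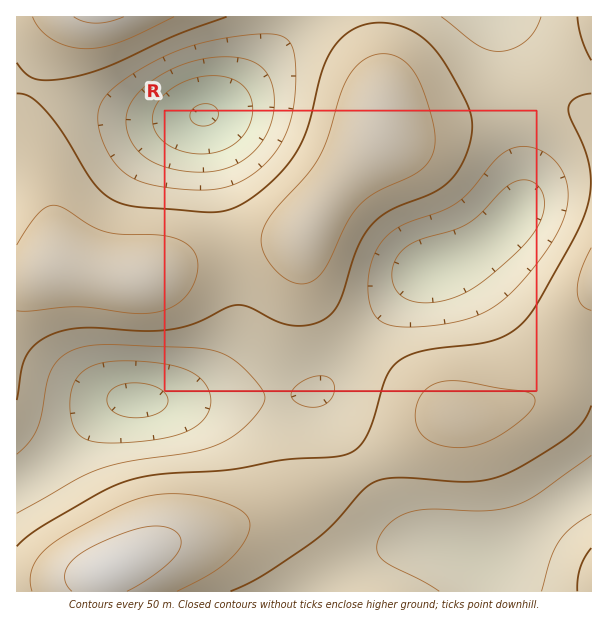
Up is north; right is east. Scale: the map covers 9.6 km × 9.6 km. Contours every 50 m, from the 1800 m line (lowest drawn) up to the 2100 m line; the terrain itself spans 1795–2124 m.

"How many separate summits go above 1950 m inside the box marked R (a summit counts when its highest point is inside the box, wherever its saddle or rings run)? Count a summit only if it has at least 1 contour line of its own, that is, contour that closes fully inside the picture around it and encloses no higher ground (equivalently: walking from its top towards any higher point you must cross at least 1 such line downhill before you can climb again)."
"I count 1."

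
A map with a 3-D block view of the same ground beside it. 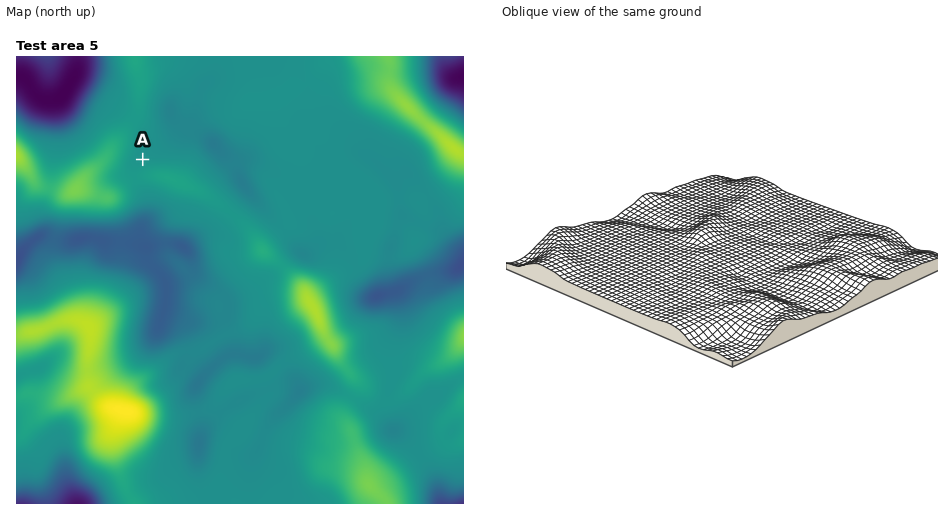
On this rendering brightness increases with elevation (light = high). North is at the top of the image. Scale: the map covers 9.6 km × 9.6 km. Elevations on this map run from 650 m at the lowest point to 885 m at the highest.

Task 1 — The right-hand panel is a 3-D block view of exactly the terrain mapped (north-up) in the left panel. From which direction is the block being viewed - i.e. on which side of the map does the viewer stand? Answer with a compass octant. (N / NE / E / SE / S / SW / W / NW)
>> NW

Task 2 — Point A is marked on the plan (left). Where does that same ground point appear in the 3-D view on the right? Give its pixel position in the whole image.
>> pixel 718 299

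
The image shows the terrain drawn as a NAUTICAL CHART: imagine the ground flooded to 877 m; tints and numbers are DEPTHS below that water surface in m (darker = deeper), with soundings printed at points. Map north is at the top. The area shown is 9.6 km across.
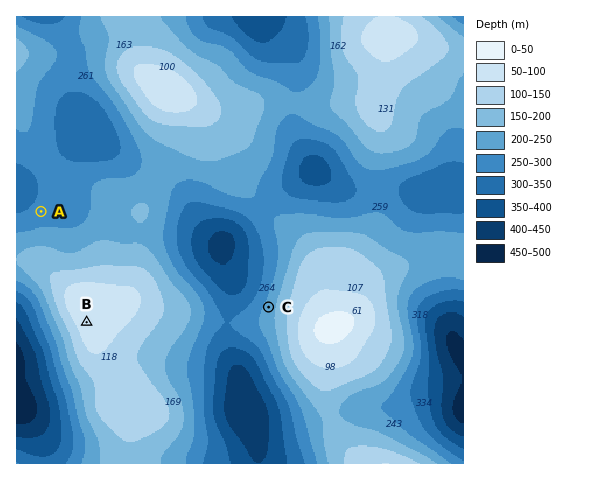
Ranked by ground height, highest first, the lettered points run B C A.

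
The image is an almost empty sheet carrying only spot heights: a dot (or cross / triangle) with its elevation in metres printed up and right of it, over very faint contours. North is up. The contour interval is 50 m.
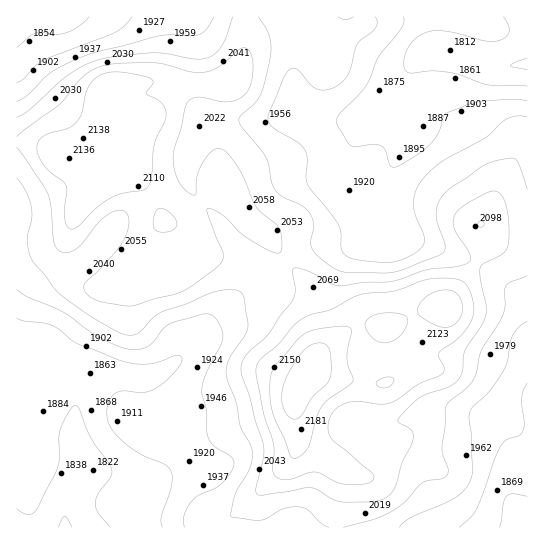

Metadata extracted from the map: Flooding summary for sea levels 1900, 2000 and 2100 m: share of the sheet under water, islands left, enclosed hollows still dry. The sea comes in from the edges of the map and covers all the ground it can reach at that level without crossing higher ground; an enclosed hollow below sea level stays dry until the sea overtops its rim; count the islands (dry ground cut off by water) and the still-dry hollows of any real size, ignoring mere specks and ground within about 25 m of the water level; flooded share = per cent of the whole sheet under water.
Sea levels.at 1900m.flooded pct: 19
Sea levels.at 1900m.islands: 0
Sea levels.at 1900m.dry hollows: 0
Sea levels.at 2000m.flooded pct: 52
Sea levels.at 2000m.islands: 0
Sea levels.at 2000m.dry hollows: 0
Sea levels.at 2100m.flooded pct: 86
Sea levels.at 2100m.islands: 2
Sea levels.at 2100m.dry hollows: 0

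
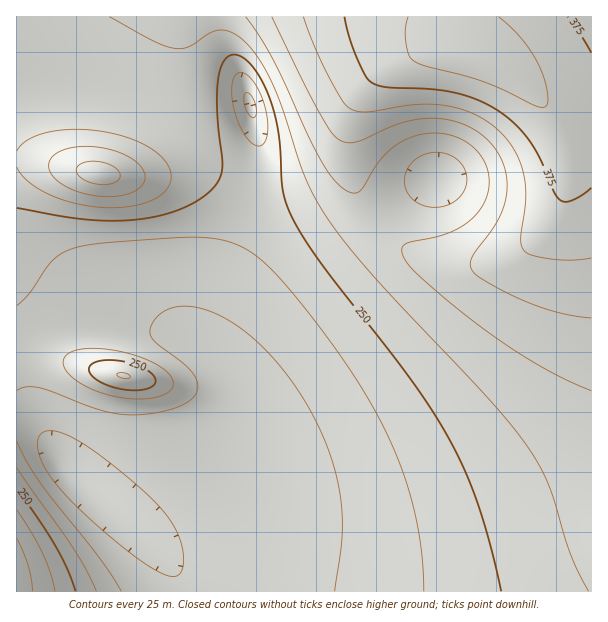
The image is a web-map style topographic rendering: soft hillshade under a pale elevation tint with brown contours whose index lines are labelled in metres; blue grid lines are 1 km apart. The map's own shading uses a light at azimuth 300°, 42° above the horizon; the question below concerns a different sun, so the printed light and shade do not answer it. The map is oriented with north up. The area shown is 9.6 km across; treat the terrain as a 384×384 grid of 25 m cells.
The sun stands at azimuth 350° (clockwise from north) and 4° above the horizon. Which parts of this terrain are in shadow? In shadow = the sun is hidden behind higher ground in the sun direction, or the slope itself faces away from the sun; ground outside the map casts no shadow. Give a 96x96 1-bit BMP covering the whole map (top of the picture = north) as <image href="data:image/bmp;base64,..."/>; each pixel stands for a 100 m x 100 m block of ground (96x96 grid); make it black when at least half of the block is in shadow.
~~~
<image width="96" height="96" href="data:image/bmp;base64,Qk2+BAAAAAAAAD4AAAAoAAAAYAAAAGAAAAABAAEAAAAAAIAEAAATCwAAEwsAAAIAAAAAAAAA////AAAAAAAAAAAAAAAAAAAAAAAAAAAAAAAAAAAAAAAAAAAAAAAAAAAAAAAAAAAAAAAAAAAAAAAAAAAAAAAAAAAAAAAAAAAAAAAAAAAAAAAAAAAAAAAAAAAAAAAAAAAAAAAAAAAAAAAAAAAAAAAAAAAAAAAAAAAAAAAAAAAAAAAAAAAAAAAAAAAAAAAAAAAAAAAAAAAAAAAAAAAAAAAAAAAAAAAAAAAAAAAAAAAAAAAAAAAAAAAAAAAAAAAAAAAAAAAAAAAAAAAAAAAAAAAAAAAAAAAAAAAAAAAAAAAAAAAAAAAAAAAAAAAAAAAAAAAAAAAAAAAAAAAAAAAAAAAAAAAAAAAAAAAAAAAAAAAAAAAAAAAAAAAAAAAAAAAAABwAAAAAAAAAAAAAAH4AAAAAAAAAAAAAAP8AAAAAAAAAAAAAAf+AAAAAAAAAAAAAA/+AAAAAAAAAAAAAB//AAAAAAAAAAAAAB//gAAAAAAAAAAAAD//gAAAAAAAAAAAAH//gAAAAAAAAAAAAP//gAAAAAAAAAAAAP//AAAAAAAAAAAAAP/4AAAAAAAAAAAAAH8AAAAAAAAAAAAAAAAAAAAAAAAAAAAAAAAAAAAAAAAAAAAAAAAAAAAAAAAAAAAAAAAAAAAAAAAAAAAAAAAAAAAAAAAAAAAAAAAAAAAAAAAAAAAAAAAAAAAAAAAAAAAAAAAAAAAAAAAAAAAAAAAAAAAAAAAAAAAAAAAAAAAAAAAAAAAAAAAAAAAAAAAAAAAAAAAAAAAAAAAAAAAAAAAAAAAAAAAAAAAAAAAAAAAAAAAAAAAAAAAAAAAAAAAAAAAAAAGAAAAAAAAAAAAAAAfgAAAAAAAAAAAAAB/wAAAAAAAAAAAAAD/4AAAAAAAAAAAAAH/4AAAAAAAAAAAAAP/8AAAAAAAAAAAAAf/+AAAAAAAAAAAAAf/+AAAAAAAAAAAAA//+AAAAAAAAAAAAB///AAAAAAAAAAAAD///AAAAAAAAAAAAD///AAAAAAAAAAAAH///AAAAAAAAAAAAH///AAAAAAAAAAAAH//+AAAAAAAAAAAAH//4AAAAAAAAAAAAD//AAAAAAAAAAAAAAfwAAAAAAAA/AAAAAAAAAAAAAAD/wAAAAAAAAAAAAAP/4AAAAAAAAAAAAAf/8AAAAAAAAAAAAA//+AAAAAAAAAAAAA//+AAAAAAAAAAAAB///AAAAAAAAAAAAB///AAAAAAAAAAAAD///AAAAAAAAAAAAD///AAAAAAAAAAAAD///AAAAAAAAAAAAD///AAAAAAAAAAAAD///AAAAAAAAAQAAB//+AAAAAAAAA4AAA//8AAAAAAAAB4AAAf/4AAAAAAAAB4AAAH/gAAAAAAAAB4AAAAYAAAAAAAAADwAAAAAAAAAAAAAADwAAAAAAAAAAAAAADwAAAAAAAAAAAAAADgAAAAAAAAAAAAAADAAAAAAAAAAAAAAAAAAAAAAAAAAAAAAAAAAAAAAAAAAAAAAAAAAAAAAAAAAAAAAAAAAAAAAAAAAAAAAAAAAAAAAAAAA="/>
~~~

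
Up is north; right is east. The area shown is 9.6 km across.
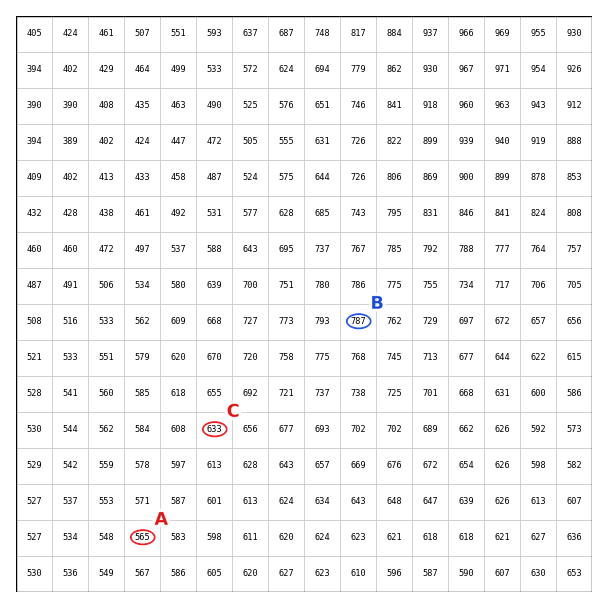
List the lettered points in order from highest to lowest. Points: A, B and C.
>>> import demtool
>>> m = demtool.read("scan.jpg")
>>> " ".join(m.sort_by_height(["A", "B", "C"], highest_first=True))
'B C A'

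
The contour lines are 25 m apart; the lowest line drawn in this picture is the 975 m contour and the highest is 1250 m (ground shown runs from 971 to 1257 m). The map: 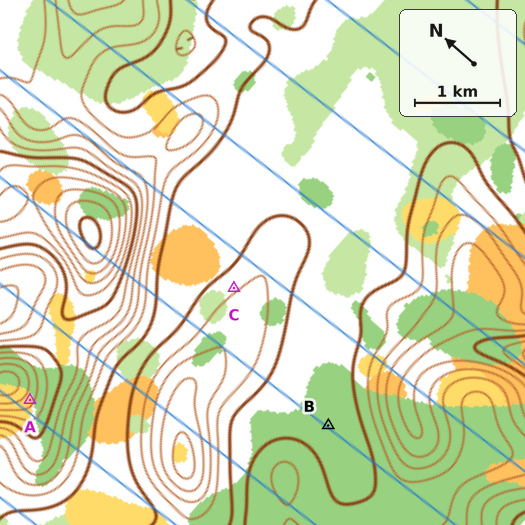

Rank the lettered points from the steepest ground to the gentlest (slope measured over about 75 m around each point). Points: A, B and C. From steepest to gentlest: A C B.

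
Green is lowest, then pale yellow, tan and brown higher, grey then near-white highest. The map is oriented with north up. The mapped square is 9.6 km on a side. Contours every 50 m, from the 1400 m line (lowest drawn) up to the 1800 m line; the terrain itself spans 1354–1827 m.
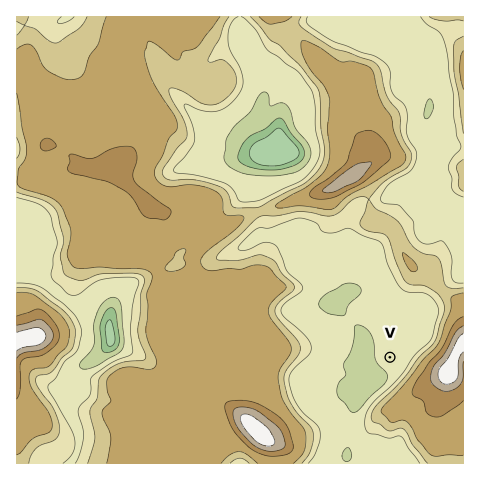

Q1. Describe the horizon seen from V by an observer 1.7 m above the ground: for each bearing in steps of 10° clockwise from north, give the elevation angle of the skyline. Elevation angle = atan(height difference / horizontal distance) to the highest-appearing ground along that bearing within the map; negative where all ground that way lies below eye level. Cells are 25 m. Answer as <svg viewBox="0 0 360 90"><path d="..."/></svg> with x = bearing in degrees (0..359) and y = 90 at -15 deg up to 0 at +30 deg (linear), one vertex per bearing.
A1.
<svg viewBox="0 0 360 90"><path d="M0 55l10-3 10 0 10 0 10 1 10-3 10-3 10-6 10-4 10-3 10-3 10 0 10 1 10 0 10 1 10 2 10 2 10 3 10 3 10 3 10 8 10 6 10-4 10-5 10-2 10 2 10 2 10-1 10 1 10 1 10 0 10 2 10 1 10-2 10-3 10 0"/></svg>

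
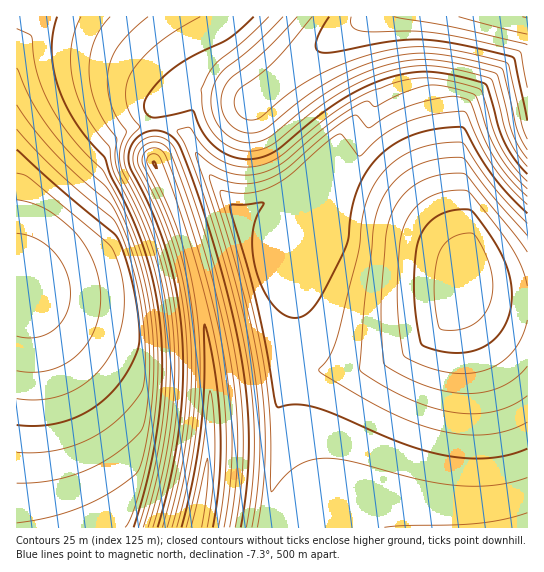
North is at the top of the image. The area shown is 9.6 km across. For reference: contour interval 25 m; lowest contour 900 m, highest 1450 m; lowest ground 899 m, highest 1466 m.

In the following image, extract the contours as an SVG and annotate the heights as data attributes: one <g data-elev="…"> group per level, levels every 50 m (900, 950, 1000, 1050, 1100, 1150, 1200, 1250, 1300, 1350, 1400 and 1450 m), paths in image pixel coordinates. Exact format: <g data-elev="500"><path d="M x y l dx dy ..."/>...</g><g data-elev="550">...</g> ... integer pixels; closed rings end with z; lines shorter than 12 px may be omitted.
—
<g data-elev="950"><path d="M191 527l16-69 0 28-5 41"/><path d="M527 45l-74-18-59-10"/></g><g data-elev="1000"><path d="M181 527l12-49 8-49 3-43 1-62 4 14 6 33 5 56-1 51-6 49"/><path d="M157 169l-4-7 2 1z"/><path d="M527 121l-12-60-2-4-56-13-38-5-28 2-54 11-15 1-5-3-1-8 4-11 9-14"/></g><g data-elev="1050"><path d="M172 527l12-46 7-47 4-45 0-44-5-47-10-45-14-42-24-49 0-5 3-5 4-3 5-1 7 2 4 5 18 48 24 79 16 68 7 47 2 44-2 44-6 42"/><path d="M527 150l-10-21-15-60-37-10-35-6-16 0-17 3-38 11-22 10-22 13-52 40-13 3-13-4-10-8-5-11-1-12 4-12 7-9 35-28 30-32"/></g><g data-elev="1100"><path d="M162 527l12-44 8-44 4-42 1-40-4-50-10-48-14-42-26-55 1-9 4-9 7-5 9-3 8 1 8 5 5 7 5 12 29 85 22 88 9 51 3 48-1 48-7 46"/><path d="M527 167l-11-14-8-16-17-58-29-8-31-5-17 0-19 3-18 6-20 9-32 19-48 39-12 6-10 3-9 0-9-2-10-4-12-9-8-14-4-13-2-20 8-16 7-10 29-23 24-23"/></g><g data-elev="1150"><path d="M153 527l13-49 9-48 4-47-1-44-5-44-10-42-14-38-22-44-2-8-1-9 2-9 5-8 9-10-12-17-2-9 0-11 2-9 3-8 16-20 22-18 31-18"/><path d="M527 181l-15-16-12-19-7-16-12-40-16-6-26-5-16-1-17 2-40 13-36 22-51 42-10 6-12 3-16 1-16-5-10-5-9-8-16-21-12 2 0 3 7 11 9 25 23 66 18 66 12 56 5 44 2 42-2 42-6 42"/></g><g data-elev="1200"><path d="M143 527l14-50 9-48 4-47 0-44-6-44-10-41-14-38-23-46-2-14 2-17-18-25-8-27-2-20 3-19 7-16 11-14"/><path d="M384 527l94-4 27-4 22-6"/><path d="M527 196l-18-19-15-20-11-22-13-34-5-2-11-3-24 4-23 7-17 7-21 14-12-13-4 1-25 17-42 36-11 7-12 5-13 3-12-1-28-8 0 6 19 60 16 57 9 43 7 38 4 38 0 37-2 36-6 37"/></g><g data-elev="1250"><path d="M134 527l16-58 9-56 3-54-4-52-7-33-9-32-13-32-18-35-6-17-16-18-12-15-10-18-8-18-5-19-2-19 1-17 4-17"/><path d="M527 213l-19-19-16-19-29-47-9-1-20 2-28 9-23 14-9 10-8 11-7 12-5 14-3 16-3 24-7 19-18 34-9 15-9 8-11 3-12-5-11-10-9-16-6-18-4-19 1-17 3-15 8-15-2-1-17 3-14 0-1 2 26 94 21 105 2 1 19-3 19 4 86 36 23 7 23 5 21 2 21 0 19-3 17-6"/></g><g data-elev="1300"><path d="M17 523l34-6 32-11 30-15 24-18 5-12 7-33 4-33 1-32-2-38-6-38-10-36-14-36-16-28-34-32-26-32-16-25-13-30"/><path d="M527 236l-34-40-30-38-14 0-19 3-15 5-13 8-9 9-8 11-6 12-4 13-10 83-5 65 1 4 3 3 37 21 25 11 25 6 22 2 20-2 18-6 16-10"/></g><g data-elev="1350"><path d="M17 452l24 0 24-4 22-8 20-12 18-15 16-20 3-11 1-23-2-36-5-34-9-34-12-31-6-7-57-48-37-40"/><path d="M527 286l-5-19-11-20-19-26-25-30-18 0-18 5-13 9-10 13-5 11-3 12-3 45 2 40 4 27 2 4 20 9 21 6 20 2 17-3 16-7 13-11 9-15 6-18"/></g><g data-elev="1400"><path d="M17 399l21 1 20-3 19-8 16-12 13-15 10-19 6-21 2-21-3-30-6-16-5-9-80-68-5-3-8-2"/><path d="M443 330l16 0 15-6 10-10 7-13 2-16-3-18-8-20-9-14-11 1-11 4-8 7-5 11-3 21 0 22 4 27 1 3z"/></g><g data-elev="1450"><path d="M17 336l10 2 10-1 9-3 8-4 7-7 5-9 3-9 1-11 0-11-3-10-6-11-6-9-9-8-9-6-10-4-10-2"/></g>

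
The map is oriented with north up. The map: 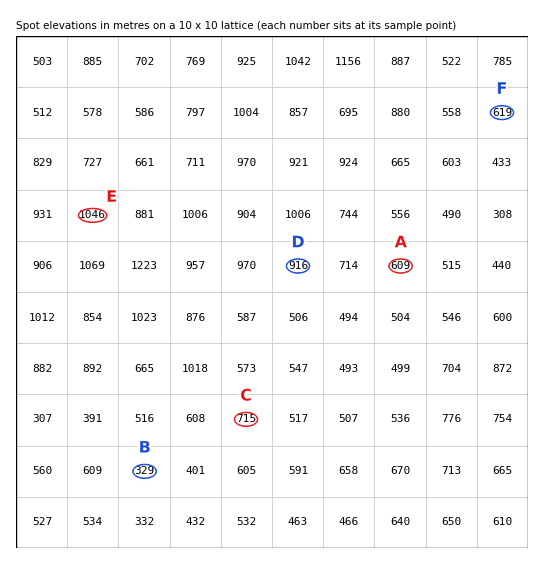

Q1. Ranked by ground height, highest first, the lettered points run C A B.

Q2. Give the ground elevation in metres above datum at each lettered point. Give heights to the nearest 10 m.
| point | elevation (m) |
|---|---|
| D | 920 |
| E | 1050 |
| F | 620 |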